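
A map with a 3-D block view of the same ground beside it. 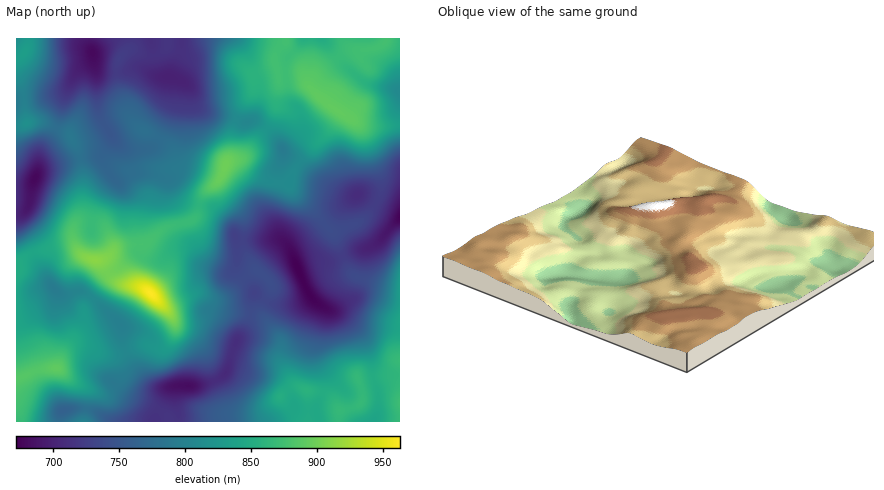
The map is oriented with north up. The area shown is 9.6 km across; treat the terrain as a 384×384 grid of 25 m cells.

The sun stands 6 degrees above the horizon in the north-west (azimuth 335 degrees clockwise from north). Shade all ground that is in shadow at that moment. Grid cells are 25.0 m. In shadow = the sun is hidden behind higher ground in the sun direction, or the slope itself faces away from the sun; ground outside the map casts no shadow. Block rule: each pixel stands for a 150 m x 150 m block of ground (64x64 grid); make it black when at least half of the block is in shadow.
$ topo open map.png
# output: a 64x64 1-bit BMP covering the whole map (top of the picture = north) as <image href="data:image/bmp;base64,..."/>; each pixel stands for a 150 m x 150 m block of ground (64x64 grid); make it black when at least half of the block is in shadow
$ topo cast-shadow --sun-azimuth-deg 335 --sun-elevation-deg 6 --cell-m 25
<image width="64" height="64" href="data:image/bmp;base64,Qk0+AgAAAAAAAD4AAAAoAAAAQAAAAEAAAAABAAEAAAAAAAACAAATCwAAEwsAAAIAAAAAAAAA////AAAAAAAAAAAAAAAAAB/BwAAAAAAAH/2AAAAAAAAP/AAAAAAAAA/4APgAAAAAD8AH/wAAAAAHgA//AAAAAAAAB/8AAAAAAAAD/wAAAAAAAAH+AAAAAAAAAH4AAAAAAAAAPgAAAAAAAAA+AAAAAAAAADwAAAAAAAAAPDgAAAAAAAGYOAAAAAAAH4AYAAAAAAA/gAAAAAAAAP+AAAAAAAAB/wAAAAAAAAP8AAAAAAAAA/AAAAAAAAByAAAAAAAAAHAAAAAAAAAAcAAAAAAAAAAgAABAAAAAAAAAAEAAAAAAAAAAwAAAAAAAAADwAAAAAAAAAPgAAAAAAAAAfwAAAAAAAAB/4AAAAAAAAH/wAAAAAAAAf/4AAAAAAAB//wAAAAAAAD//AAAAAAAAf/8AAAAAAAD/8AAAAAAAAH/AAAEAAAAAH4AADwAAAAAPgBg/cAAAAAfAfH94AAAAA8B//3gAAAABwH//eAAAAAAAP/94AAAAAAAf//gAAAAAAA//+AAAAAAAAB94AAAAAAAAAwAAAAAAAAAAAAAAAAAAAAAAAAAAAAAAAAAAAAAAAAAAAAAAAAAAAAAAAAAAAAAAAAAAAAAAAAAAAAAAAAAAAAAAAAAAAAAAAAAAAAAAAAAAAAAAAAAAAAAAAAAAAAAAAAAAAAAAAAAAAAAAAAAAAAAAAAAAAAAAAA=="/>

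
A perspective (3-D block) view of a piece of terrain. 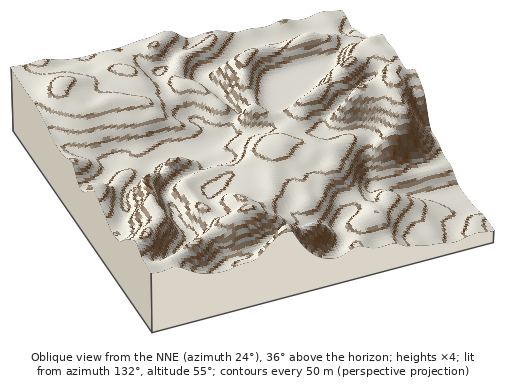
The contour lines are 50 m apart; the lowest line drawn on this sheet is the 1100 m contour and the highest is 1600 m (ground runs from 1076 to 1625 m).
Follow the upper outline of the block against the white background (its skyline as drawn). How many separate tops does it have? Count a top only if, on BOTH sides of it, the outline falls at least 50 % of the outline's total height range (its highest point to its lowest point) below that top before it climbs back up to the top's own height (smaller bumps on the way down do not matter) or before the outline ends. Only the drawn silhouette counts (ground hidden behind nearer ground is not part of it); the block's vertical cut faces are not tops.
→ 0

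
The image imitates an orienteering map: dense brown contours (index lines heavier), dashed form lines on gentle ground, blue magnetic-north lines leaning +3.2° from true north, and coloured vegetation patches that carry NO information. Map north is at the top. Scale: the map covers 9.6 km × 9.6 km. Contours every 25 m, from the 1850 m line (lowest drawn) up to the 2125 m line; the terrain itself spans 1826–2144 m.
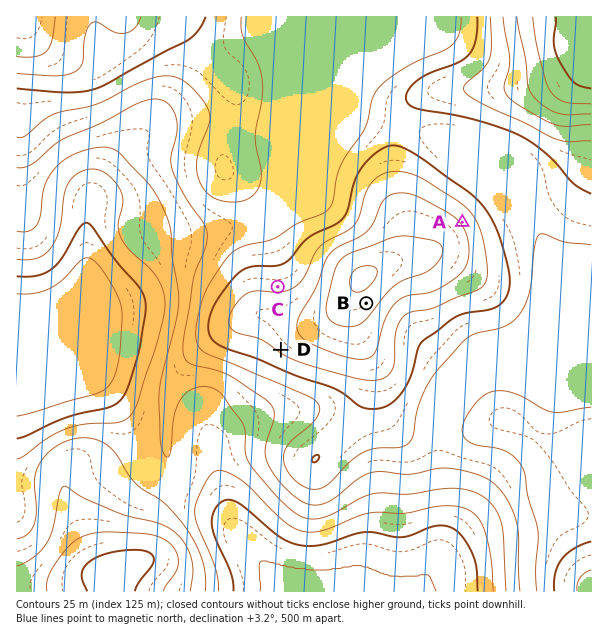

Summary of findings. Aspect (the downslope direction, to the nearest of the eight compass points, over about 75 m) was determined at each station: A NE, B SE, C N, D SW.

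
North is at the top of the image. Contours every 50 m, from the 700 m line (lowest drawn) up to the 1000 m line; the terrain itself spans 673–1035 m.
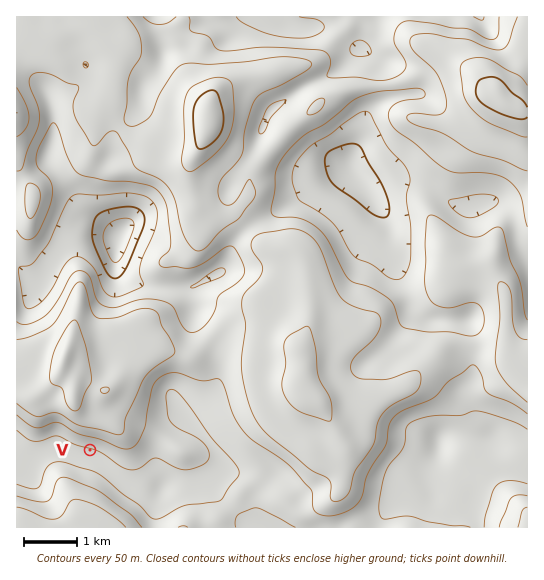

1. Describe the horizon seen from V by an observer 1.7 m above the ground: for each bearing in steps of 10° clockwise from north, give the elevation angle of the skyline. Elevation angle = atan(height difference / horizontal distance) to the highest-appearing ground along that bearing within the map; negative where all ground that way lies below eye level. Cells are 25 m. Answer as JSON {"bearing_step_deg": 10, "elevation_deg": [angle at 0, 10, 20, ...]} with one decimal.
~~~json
{"bearing_step_deg": 10, "elevation_deg": [13.7, 13.9, 13.7, 13.3, 12.5, 11.6, 10.3, 8.7, 6.6, 4.2, 2.2, 0.8, 0.5, 1.4, 0.6, 2.7, 4.3, 5.3, 5.8, 6.1, 6.0, 5.6, 4.8, 3.5, 1.5, 0.2, -0.3, -0.3, 0.2, 2.0, 4.6, 5.6, 6.9, 10.0, 11.9, 13.1]}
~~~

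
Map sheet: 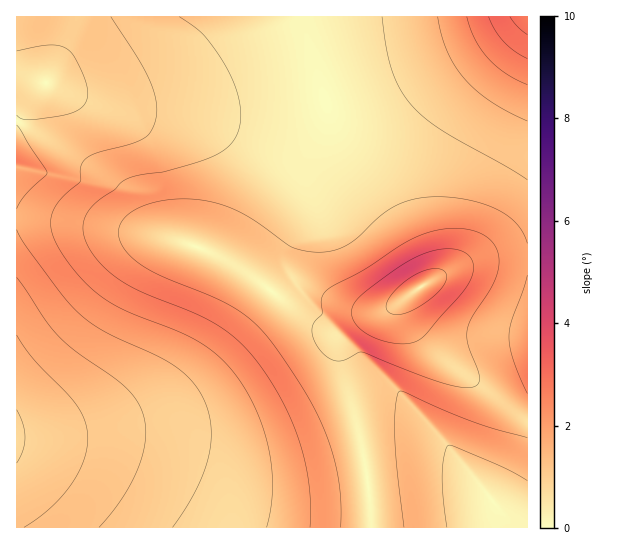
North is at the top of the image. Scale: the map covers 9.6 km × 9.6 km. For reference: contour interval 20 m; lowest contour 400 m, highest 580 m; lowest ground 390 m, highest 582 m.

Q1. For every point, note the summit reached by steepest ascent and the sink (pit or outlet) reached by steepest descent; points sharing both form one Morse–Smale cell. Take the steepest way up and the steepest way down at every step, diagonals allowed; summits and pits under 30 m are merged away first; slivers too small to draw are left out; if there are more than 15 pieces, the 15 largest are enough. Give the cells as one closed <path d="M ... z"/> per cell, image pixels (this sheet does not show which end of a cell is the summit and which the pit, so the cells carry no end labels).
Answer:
<path d="M297 16l-281 1 1 511 353 0 1-23-4-34-7-36-17-62-3-30 3-6 16-16 32-13 16-12-2 11 8 19 24 27 70 54 14 8 7 0 0-156-30 0-20 2-31 11-23 13-3-12-18-36-50-71-17-33-33-107z"/><path d="M527 16l-230 1 6 9 33 107 17 33 50 71 18 36 4 12 20-12 22-9 31-5 30-1z"/><path d="M406 297l-15 11-32 13-16 16-3 6 3 30 17 62 7 36 4 34 0 22 156 1 1-111-21-10-70-54-24-27-6-13z"/>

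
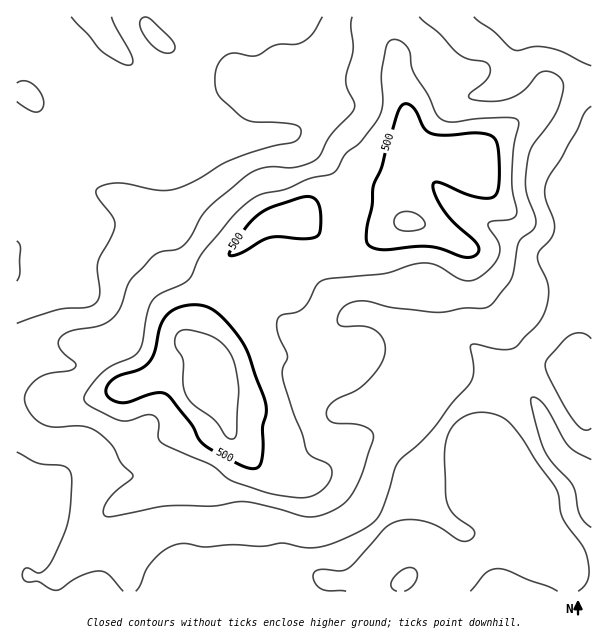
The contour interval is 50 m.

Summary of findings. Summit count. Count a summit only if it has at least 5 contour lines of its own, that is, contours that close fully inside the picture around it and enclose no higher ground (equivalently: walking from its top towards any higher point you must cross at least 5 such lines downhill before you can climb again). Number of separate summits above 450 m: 0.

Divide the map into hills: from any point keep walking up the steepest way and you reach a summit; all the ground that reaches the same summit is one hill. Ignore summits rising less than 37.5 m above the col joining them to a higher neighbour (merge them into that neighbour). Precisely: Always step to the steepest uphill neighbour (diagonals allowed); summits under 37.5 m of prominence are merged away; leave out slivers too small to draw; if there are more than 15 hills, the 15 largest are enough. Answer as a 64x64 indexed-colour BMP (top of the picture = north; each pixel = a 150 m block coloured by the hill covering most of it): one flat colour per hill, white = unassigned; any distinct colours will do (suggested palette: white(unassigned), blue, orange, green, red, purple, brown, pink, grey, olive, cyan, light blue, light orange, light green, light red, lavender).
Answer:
<image width="64" height="64" href="data:image/bmp;base64,Qk12CAAAAAAAAHYAAAAoAAAAQAAAAEAAAAABAAQAAAAAAAAIAAATCwAAEwsAABAAAAAAAAAA////ALR3HwAOf/8ALKAsACgn1gC9Z5QAS1aMAMJ34wB/f38AIr28AM++FwDox64AeLv/AIrfmACWmP8A1bDFABEREREREREREREREREREVVVVVVVVVVVVVVVVUREREREERERERERERERERERERERVVVVVVVVVVVVVVVUREREREQRERERERERERERERERERFVVVVVVVVVVVVVVURERERERBERERERERERERERERERERVVVVVVVVVVVVVUREREREREERERERERERERERERERERERERVVVVVVVVVVREREREREQRERERERERERERERERERERERERVVVVVVVVRERERERERBEREREREREREREREREREREREREVVVVVVVVEREREREREERERERERERERERERERERERERERFVVVVVREREREREREQRERERERERERERERERERERERERERVVVVRERERERERERBEREREREREREREREREREREREREREVVVVEREREREREREERERERERERERERERERERERERERERFVVUREREREREREQREREREREREREREREREREREREREREVVURERERERERERBERERERERERERERERERERERERERERVVREREREREREREEREREREREREREREREREREREREREREVVEREREREREREERERERERERERERERERERERERERERERVURERERERERBEREREREREREREREREREREREREREREREVRERERERERBERERERERERERERERERERERERERERERERFEREREREREERERERERERERERERERERERERERERERERERREREREREEREREREREREREREREREREREREREREREREREUREREREQRERERERERERERERERERERERERERERERERERREREREQREREREREREREREREREREREREREREREREREREURERERBEREREREREREREREREREREREREREREREREREREURERBERERERERERERERERERERERERERERERERERERERERRBERERERERERERERERERERERERERERERERERERERERESEREREREREREREREREREREREREREREREREREREREREiIREREREREREREREREREREREREREREREREREREREREiIiERERERERERERERERERERERERERERERERERERERESIiIREREREREREREREREREREREREREREREREREREREiIiIiERERERERERERERERERERERERERERERERESIiIiIiIiIhERERERERERERERERERERERETMzERERESIiIiIiIiIiIREREREREREREREREREREREzMzMzERIiIiIiIiIiIiIhEREREREREREREREREREREzMzMzIiIiIiIiIiIiIiIiIREREREREREREREREREREzMzMzIiIiIiIiIiIiIiIiIiEREREREREREREREREREzMzMzMiIiIiIiIiIiIiIiIiIiERERERERERERETMzMzMzMzMiIiIiIiIiIiIiIiIiIiIRERERERERERETMzMzMzMzMiIiIiIiIiIiIiIiIiIiIhERERERERERETMzMzMzMzMzIiIiIiIiIiIiIiIiIiIiERERERERERERMzMzMzMzMzMiIiIiIiIiIiIiIiIiIiIRERERERERERMzMzMzMzMzMzIiIiIiIiIiIiIiIiIiIhEREREREREREzMzMzMzMzMzMiIiIiIiIiIiIiIiIiIiERERERERERETMzMzMzMzMzMzIiIiIiIiIiIiIiIiIiIRERERERERETMzMzMzMzMzMzMiIiIiIiIiIiIiIiIiIhERERERERERMzMzMzMzMzMzMyIiIiIiIiIiIiIiIiIiEREREREREREzMzMzMzMzMzMzIiIiIiIiIiIiIiIiIiIRERERERERETMzMzMzMzMzMzMiIiIiIiIiIiIiIiIiIhERERERERERMzMzMzMzMzMzMyIiIiIiIiIiIiIiIiIiEREREREREREzMzMzMzMzMzMyIiIiIiIiIiIiIiIiIiIRERERERERETMzMzMzMzMzMzIiIiIiIiIiIiIiIiIiIhERERERERERMzMzMzMzMzMyIiIiIiIiIiIiIiIiIiIiEREREREREREzMzMzMzMzMyIiIiIiIiIiIiIiIiIiIiIRERERERERERMzMzMxEzMyIiIiIiIiIiIiIiIiIiIiIhEREREREREREzMzMREREiIiIiIiIiIiIiIiIiIiIiIiERERERERERETERERERESIiIiIiIiIiIiIiIiIiIiIiIRERERERERERERERERERIiIiIiIiIiIiIiIiIiIiIiIhEREREREREREREREREREiIiIiIiIiIiIiIiIiIiIiIiERERERERERERERERERESIiIiIiIiIiIiIiIiIiIiIiIRERERERERERERERERERIiIiIiIiIiIiIiIiIiIiIiIhERERERERERERERERERIiIiIiIiIiIiIiIiIiIiIiIiEREREREREREREREREREiIiIiIiIiIiIiIiIiIiIiIiIRERERERERERERERERESIiIiIiIiIiIiIiIiIiIiIiIhERERERERERERERERESIiIiIiIiIiIiIiIiIiIiIiIiERERERERERERERERERIiIiIiIiIiIiIiIiIiIiIiIiIRERERERERERERERERIiIiIiIiIiIiIiIiIiIiIiIiIhEREREREREREREREREiIiIiIiIiIiIiIiIiIiIiIiIi"/>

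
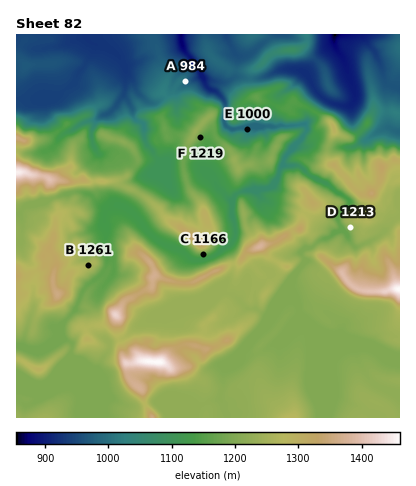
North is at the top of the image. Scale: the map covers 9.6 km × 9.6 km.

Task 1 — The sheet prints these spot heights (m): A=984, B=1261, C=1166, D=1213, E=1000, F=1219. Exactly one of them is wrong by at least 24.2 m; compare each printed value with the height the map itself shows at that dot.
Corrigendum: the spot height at F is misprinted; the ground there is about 1170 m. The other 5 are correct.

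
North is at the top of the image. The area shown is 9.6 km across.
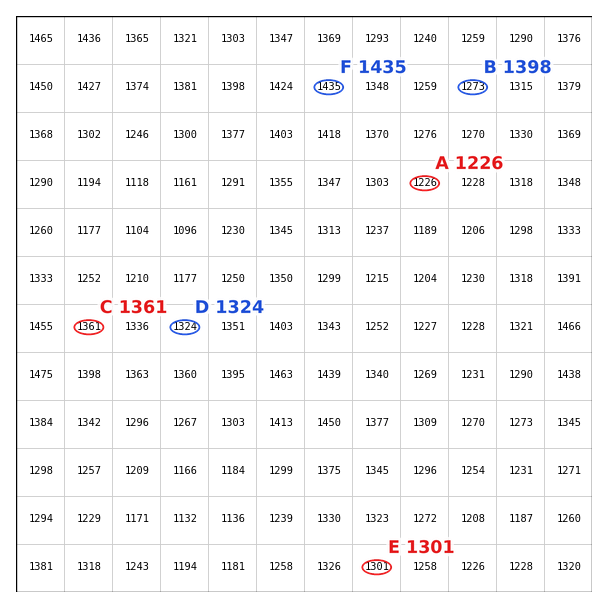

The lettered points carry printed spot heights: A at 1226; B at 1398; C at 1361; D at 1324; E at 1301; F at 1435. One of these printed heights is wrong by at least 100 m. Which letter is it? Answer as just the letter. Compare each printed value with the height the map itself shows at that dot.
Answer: B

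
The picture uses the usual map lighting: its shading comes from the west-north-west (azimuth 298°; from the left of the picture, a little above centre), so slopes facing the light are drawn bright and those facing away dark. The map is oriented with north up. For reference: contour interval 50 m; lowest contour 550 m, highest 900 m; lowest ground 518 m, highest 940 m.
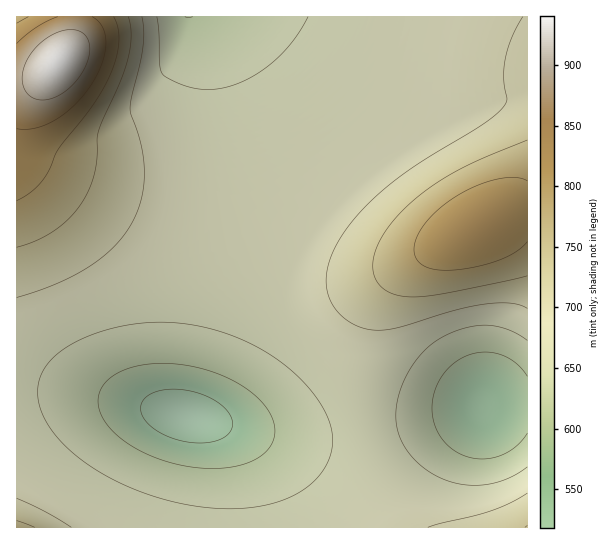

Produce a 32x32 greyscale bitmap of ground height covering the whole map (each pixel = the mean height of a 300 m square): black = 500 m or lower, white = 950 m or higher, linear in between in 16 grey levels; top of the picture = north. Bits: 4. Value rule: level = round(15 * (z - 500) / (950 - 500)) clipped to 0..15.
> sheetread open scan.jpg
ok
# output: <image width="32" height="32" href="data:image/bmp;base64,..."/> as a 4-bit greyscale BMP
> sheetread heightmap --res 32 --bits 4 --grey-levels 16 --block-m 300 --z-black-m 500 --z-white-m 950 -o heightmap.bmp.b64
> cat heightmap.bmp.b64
<image width="32" height="32" href="data:image/bmp;base64,Qk12AgAAAAAAAHYAAAAoAAAAIAAAACAAAAABAAQAAAAAAAACAAATCwAAEwsAABAAAAAAAAAAAAAAABEREQAiIiIAMzMzAERERABVVVUAZmZmAHd3dwCIiIgAmZmZAKqqqgC7u7sAzMzMAN3d3QDu7u4A////AId2ZmZlVVVVVWZmZmZ3d3h2ZmZVVVVVVVVWZmZmZmZ3ZmZVVVVEREVVVWZmZlVVZmZlVVRERERERVVWZlVUREVmVVREMzMzM0RVVWVVRDM0ZVVEMyIhIiNEVVVVVDMyM1VUQzIhERIjRFVVVVQyIiNVVEMyERESM0RVVlVUMiIjVVRDMiIiIzRFVWZlVDIiI1VURDMzMzREVVZmZVQzIjNVVUREREREVVVmZmZVQzM0ZVVVREREVVVWZmZmZVRERWZlVVVVVVVVZmZnd2ZlVVVmZmVVVVVVZmZmd3d3dmZmd2ZmZmZmZmZmZ3iIiIiHd3d3ZmZmZmZmZmd4iZmZmYiHd3dmZmZmZmZneImqqqqpiId3dmZmZmZmZniJqru7upmIh3ZmZmZmZmZ3iZq7u7uZmId3ZmZmZmZmZ3iaq7u7qpmId2ZmZmZmZmZ3iaq7u6qpiHdmZmZmZmZmZ3iZqqq6qZh3ZmZmZmZmZmZ3iJmau6mYd2ZmZmZmZmZmZneIibu6mHdmZmZmZmZmZmZnd4jMy6h3ZmVVVWZmZmZmZmd33dy5dmZVVVVWZmZmZmZnd97tyodlVVVVVVZmZmZmZ3fe/tuXZVVVVVVVZmZmZmd33v7cp2VERVVVVWZmZmZnd83u3KhkRERFVVVWZmZmZne8zcuoZERERFVVVmZmZmZ3"/>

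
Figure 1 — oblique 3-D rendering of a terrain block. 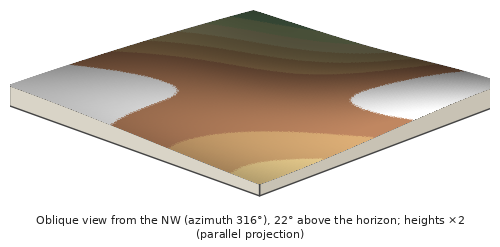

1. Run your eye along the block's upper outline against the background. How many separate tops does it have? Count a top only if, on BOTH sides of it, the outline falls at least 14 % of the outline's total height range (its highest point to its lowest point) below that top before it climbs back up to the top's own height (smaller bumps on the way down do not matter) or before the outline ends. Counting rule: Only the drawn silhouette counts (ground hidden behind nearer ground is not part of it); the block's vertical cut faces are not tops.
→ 1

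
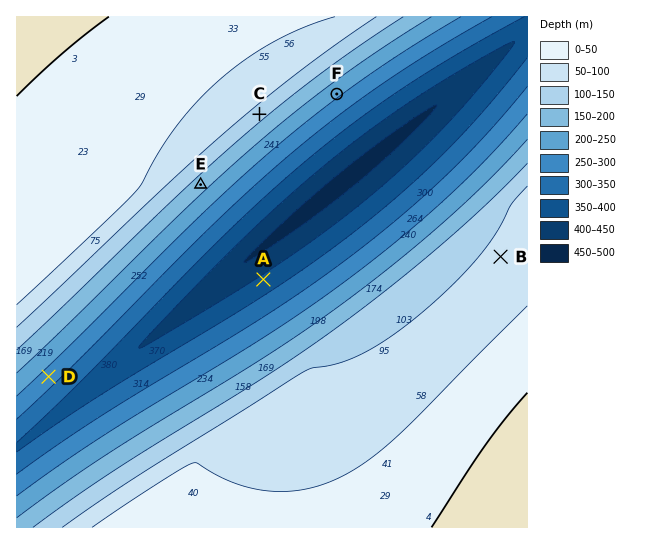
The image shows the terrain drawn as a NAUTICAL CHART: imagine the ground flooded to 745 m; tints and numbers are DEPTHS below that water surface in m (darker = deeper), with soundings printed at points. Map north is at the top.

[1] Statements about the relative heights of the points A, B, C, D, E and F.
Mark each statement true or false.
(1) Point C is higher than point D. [true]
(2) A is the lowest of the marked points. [true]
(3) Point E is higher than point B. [false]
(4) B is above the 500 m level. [true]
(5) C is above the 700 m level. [false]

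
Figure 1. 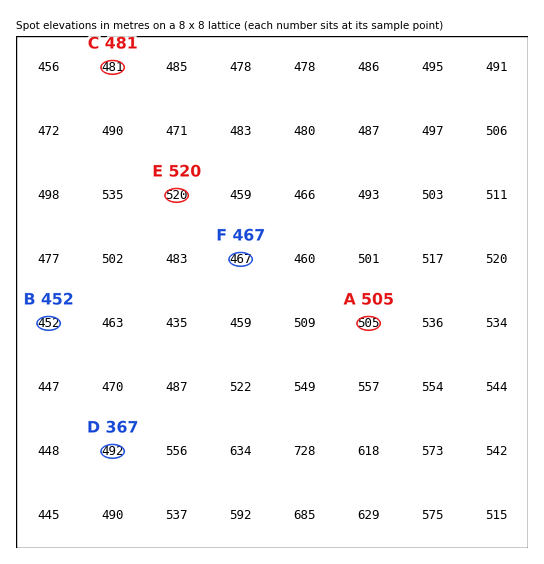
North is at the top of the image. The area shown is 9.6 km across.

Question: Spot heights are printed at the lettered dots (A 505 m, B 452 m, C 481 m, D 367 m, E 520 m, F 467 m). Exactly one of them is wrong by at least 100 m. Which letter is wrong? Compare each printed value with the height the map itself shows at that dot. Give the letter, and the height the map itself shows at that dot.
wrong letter D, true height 492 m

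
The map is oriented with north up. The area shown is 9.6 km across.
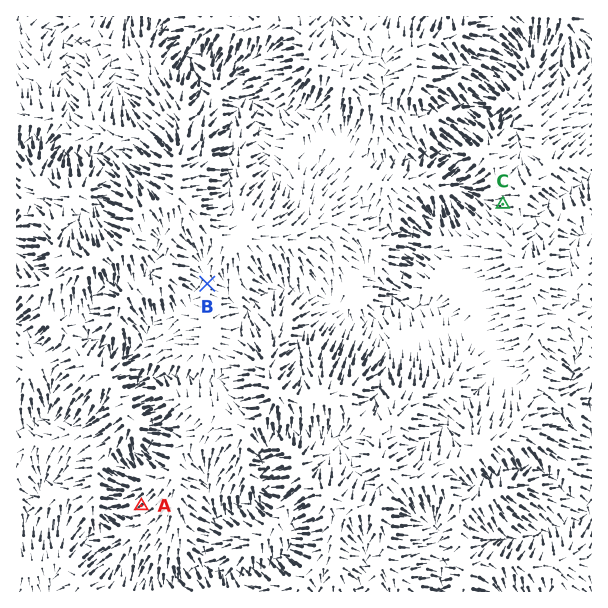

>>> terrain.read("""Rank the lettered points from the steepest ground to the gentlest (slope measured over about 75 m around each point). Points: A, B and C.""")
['A', 'C', 'B']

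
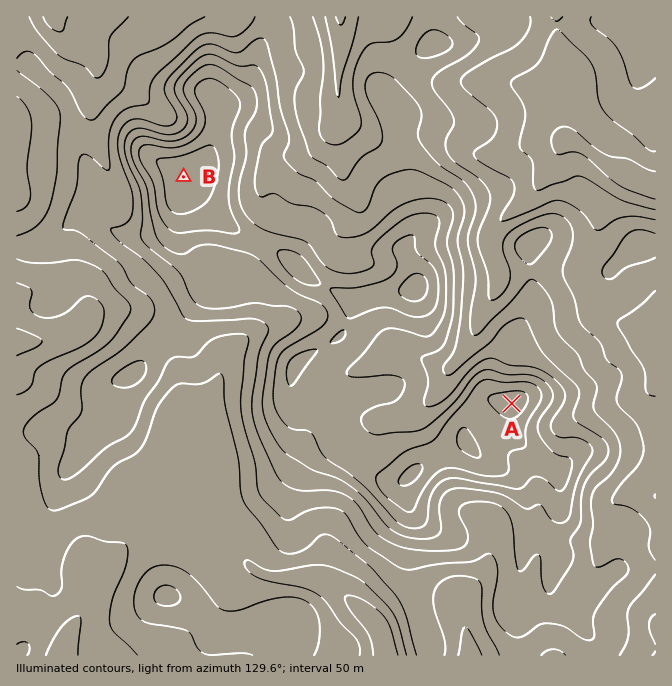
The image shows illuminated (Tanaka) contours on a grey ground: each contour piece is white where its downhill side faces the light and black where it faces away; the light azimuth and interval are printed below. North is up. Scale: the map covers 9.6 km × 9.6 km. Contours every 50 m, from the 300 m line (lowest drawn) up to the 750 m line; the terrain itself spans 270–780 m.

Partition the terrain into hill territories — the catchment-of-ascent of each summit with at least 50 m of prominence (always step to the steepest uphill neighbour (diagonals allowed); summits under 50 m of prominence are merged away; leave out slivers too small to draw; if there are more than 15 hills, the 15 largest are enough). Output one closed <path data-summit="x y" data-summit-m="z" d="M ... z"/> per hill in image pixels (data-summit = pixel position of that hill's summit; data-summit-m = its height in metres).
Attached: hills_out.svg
<path data-summit="184 177" data-summit-m="780" d="M555 16l-539 1 1 639 43 0 3-2 5-19 20-30 6-18 15-19 12-20 23-22 16 0 35 12 30 1 6 3-17-34 0-60-3-13-12-23 20-34 5-20 27-26 5-12 2-28-4-9-8-10 0-6 23-49 0-8-6-15 3-18 14-18 25-5 10-5 23-24 4-11 8 10 27 14 11 1 30-5 20 0 40 20 29 0 30-13 27 0-11 24-20 30-28 21-11 12-3 7 0 15 7 20 4 4 10 0 20-3 42 0 6-5 4 19 15 23 8 8 12 7 37 10 0-146-41-16-28-22-23-12-6-20 0-17 8-18 0-15-8-24 0-16z"/><path data-summit="512 403" data-summit-m="777" d="M580 266l-6 5-42 0-20 3-12-1-2 14-14 21-15 35-20 25-8 20-13 15-20 13-18 2-6-11-5-40 4-9 7-7-10 3-18 14-24 11-15 21-29 60-16 18-16 6-32 2-10 2-6 4 2 23 15 27 13 18 10 9 13 7 53 3 22 14 22 18 13 15 15-12 23-10 19-3 24 3 6 6 0 17 6 29 80 0-4-16-17-36 0-16 9-33 7-9 7-3 50-2 6-7 1-24 6-9 12-7 8-1 15 3 6-1 0-160-12-6-25-6-12-7-8-8-15-23z"/><path data-summit="415 287" data-summit-m="770" d="M342 114l-4 11-23 24-10 5-25 5-14 18-3 18 6 15 0 8-23 49 0 6 8 10 4 9-2 28-5 12-27 26-5 20-20 34 12 23 3 13 1 43 5-3 10-2 32-2 16-6 16-18 29-60 10-15 11-9 18-8 18-14 12-5 13 0 39 19 9-3 16-22 15-35 14-21 1-14-8-23 0-15 3-7 11-12 28-21 20-30 11-23-27-1-30 13-29 0-40-20-20 0-30 5-11-1-27-14z"/><path data-summit="167 595" data-summit-m="511" d="M160 526l-16 0-23 22-12 20-15 19-6 18-17 23-8 20-1 8 324-1-3-17-7-14-42-38-20-8-37 0-15-4-8-5-16-19-13-11-30-1z"/><path data-summit="634 22" data-summit-m="439" d="M655 16l-99 1 2 26 8 24 0 15-8 18 0 17 6 20 23 12 28 22 39 15 2-1z"/>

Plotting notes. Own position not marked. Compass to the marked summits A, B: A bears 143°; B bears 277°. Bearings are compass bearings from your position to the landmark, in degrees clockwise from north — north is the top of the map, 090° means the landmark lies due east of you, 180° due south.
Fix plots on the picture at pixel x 357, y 198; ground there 530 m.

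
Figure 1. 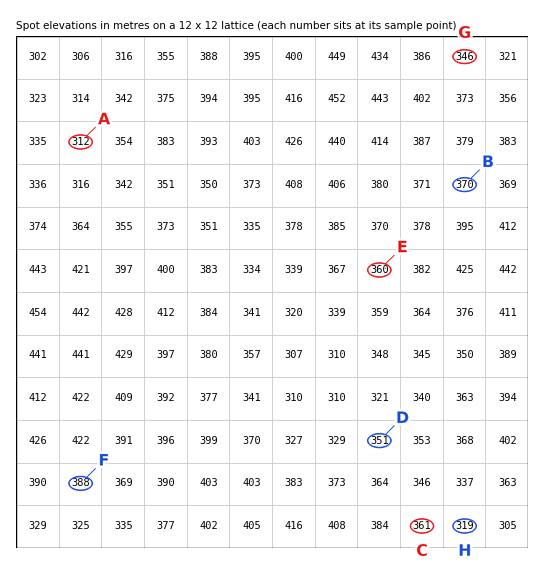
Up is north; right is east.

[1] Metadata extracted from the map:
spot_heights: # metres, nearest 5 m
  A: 310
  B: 370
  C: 360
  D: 350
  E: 360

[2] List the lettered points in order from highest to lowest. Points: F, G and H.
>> F G H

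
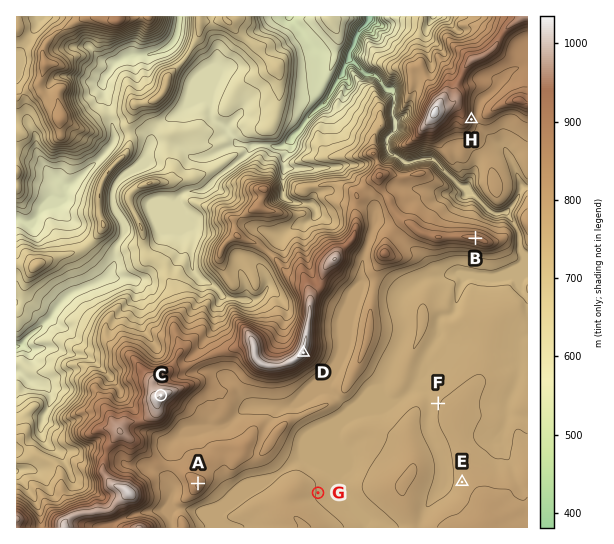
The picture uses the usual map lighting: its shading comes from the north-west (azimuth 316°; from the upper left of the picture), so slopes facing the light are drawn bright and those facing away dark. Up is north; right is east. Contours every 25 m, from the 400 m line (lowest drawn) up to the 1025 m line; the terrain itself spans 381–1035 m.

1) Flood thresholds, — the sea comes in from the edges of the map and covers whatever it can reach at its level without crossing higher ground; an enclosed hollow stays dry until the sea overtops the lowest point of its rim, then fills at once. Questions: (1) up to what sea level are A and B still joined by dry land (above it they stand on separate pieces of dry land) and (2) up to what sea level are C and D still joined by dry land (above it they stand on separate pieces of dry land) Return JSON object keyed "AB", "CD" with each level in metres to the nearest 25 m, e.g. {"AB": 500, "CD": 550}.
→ {"AB": 825, "CD": 875}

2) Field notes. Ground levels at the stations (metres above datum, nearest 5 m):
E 785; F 775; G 775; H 865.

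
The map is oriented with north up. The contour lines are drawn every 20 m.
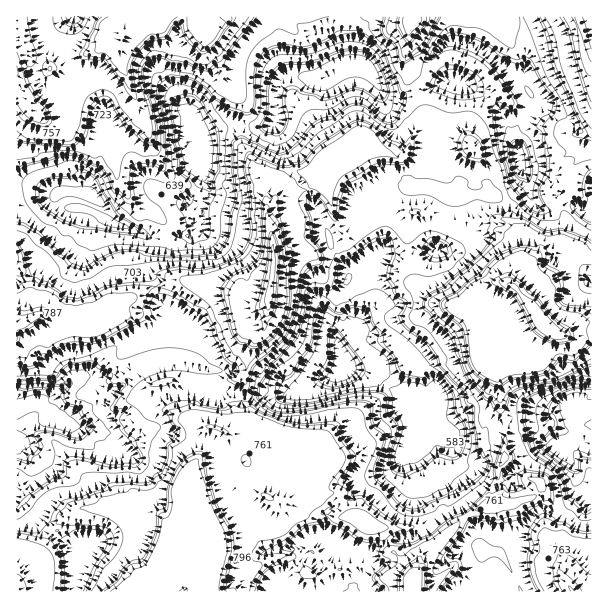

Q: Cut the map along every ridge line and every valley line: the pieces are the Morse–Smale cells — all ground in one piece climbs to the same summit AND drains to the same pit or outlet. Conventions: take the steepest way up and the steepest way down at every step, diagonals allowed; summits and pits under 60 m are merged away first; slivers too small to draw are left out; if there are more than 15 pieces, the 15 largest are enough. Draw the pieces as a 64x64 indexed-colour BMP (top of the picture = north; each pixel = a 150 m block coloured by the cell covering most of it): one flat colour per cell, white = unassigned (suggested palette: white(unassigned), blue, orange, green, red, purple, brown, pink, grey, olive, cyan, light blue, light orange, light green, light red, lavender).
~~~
<image width="64" height="64" href="data:image/bmp;base64,Qk12CAAAAAAAAHYAAAAoAAAAQAAAAEAAAAABAAQAAAAAAAAIAAATCwAAEwsAABAAAAAAAAAA////ALR3HwAOf/8ALKAsACgn1gC9Z5QAS1aMAMJ34wB/f38AIr28AM++FwDox64AeLv/AIrfmACWmP8A1bDFAAAAAAERERERERERERERERERERFmZmZmZmZmZmYAAAAAAAAAAREREREREREREREREREREWZmZmZmZmZmYAAAAAAAAAABERERERERERERERERERERFmZmZmZmZmZgAAAAAAAAAAEREREREREREREREREREREWZmZmZmZmZgAAAAAAAAAAARERERERERERERERERERERZmZmZmZmZmAAAAAAAAAAERERERERERERERERERERERERZmZmZmZmZgAAAAAAAEEREREREREREREREREREREREREREWZmZmZmYAAAAAAERBERERERERERERERERERERERERERFmZmZmZmAAAAAEREQREREREUQREREREREREREREREREWZmZmZmYAAAAEREREREQUREREEREREREREREREREREWZmZmZmZmYAAAREREREREREREQRERERERERERERERERZmZmZmZmZgAABERERERERERERBERERERERERERERERFmZmZmZmZgAAD0REREREREREREEREREREREREREREREWZmZmAAZgAAD/RERERERERERERBERERERERERERERERZmJmAABgAAAP9EREREREREREREERERERERERERERERZmYgAAAAAAAA/0RERERERERERERBERERERERERERERFmZiAAAAAAAA//REREREREREREREQREREREREREREREWZmAAAAAAAAD/9ERERERERERERERBERERERERERERERZmYiIgAAAAAA/0RERKpERERERERERBEREREREREREREiIiIiIgAAAAD/RESqqqpEREREREREERERERERERERESIiIiIi//8AAP+0SqqqqqqqRERERERBERERERERERERIiIiIiL///8P/7u6qqqqqqqqREREREERERERERERERIiIiIiIv//////u7u6qqoKqqqqqqqqpVVVVRERERERIiIiIiIi//////+7u7uqAAAKqqqqqqqlVVVVVRERERIiIiIiIiL//////7u7u7u7uwAKqqqqqqVVVVVVVRESIiIiIiIiIv//////u7u7u7u7uwAAqqqqqlVVVVVVIiIiIiIiIiIiL/L///+7u7u7u7u7u7CqqqqqVVVVVVUiIiIiIiIiIiIiIv///7u7u7u7u7u7u6qqqqpVVVVVVSIiIiIiIiIiIiIiL///u7u7u7u7u7u7qqqqqqVVVVVVIiIiIiIiIiIiIiIv8iK7u7u7u7u7u7uqqqqqqlVVVVIiIiIiIiIiIiIiIiIiIgC77u7ru7u7u6qqqqqqVVVVUiIiIiIiIiIiIiIiIiIiDu7u7u67u7u6qqqqqqpVVVVSIiIiIiIiIiIiIiIiIiIO7u7u7uu7u6qqqqqpmVVVVVIiIiIiIiIiIiIiIiIiIg7u7u7u7u67qqqqqpmZVVVVVSIiIiIiIiIiIiIiIiIiDu7u7u7u7umZqqmZmZlVVVVVUiIiIiIiIiIiIiIiIiIA7u7u7u7umZmZmZmZmVVVVVVSIiIiIiIiIiIiIiIiIgDu7u7u7u6ZmZmZmZmZlVVVVVVSIiIiIiIiIiJyIiIiAA7u7u7u7pmZmZmZmZmVVVVVVVUiIiIiIiIiInciIicADu7u7u7umZmZmZmZmVVVVVVVVSIiIiIiIiIid3d3dwAA7u7u7u4JmZCZmZmZVVVVVVVVIiIiIiIiIiJ3d3d3AAAO7u7uMwAAAAmZmZlVVVVVBVIiIiIiIiIiJ3d3d3cAAA7u7jMzMAAACZmZmVVVVVAAUiIiIiAAAAAHd3d3dwAAAO4zMzMwAAAJmZmZVVVVUAACIiAAAAAAAAd3d3dwAAAAADMzMzAAMAmZmZmFVVVQAAAAAAAAAAAAB3d3cAAAADAzMzMzMzMzCZmZmYVVVVAAAAAAAAAAAAB3d3cAADMzMzMzMzMzMzM5mZmZiFVVAAAAAAAAAAAAAHd3cAAMMzMzMzMzMzMzM5mZmZiIiIAAAAAAAAAAAAAHd3cMzMwzMzMzMzMzMzMzmZmZiIiIiAAAAAAAAAAAAHd3zMzMzDMzMzMzMzMzMzOZmZmIiIiIgAAAAIAAAAAHd3fMzMzMMzMzMzMzMzMzM5mZmIiIiIiIgAiIiAAAAHd3d8zMzMwzMzMzMzMzMzMzOZmYiIiIiIiIiIiIAAd3d3d3zMzMzDMzMzMzMzMzMzMzOZiIiIiIiIiIiIgAB3d3d3fMzMzMMzMzMzMzMzMzMzMzPd3YiIiIiIiIiIAHd3d3d8zMzMwzADMzMzMzMzMzMzM93diIiIiIiIiIgAB3d3d3fMzMzDAAADMzMzMzMzMzMz3d2IiIiIiIiIiAAHd3d3d8zMzMAAAAMzMzMzMzMzMz3d3YiIiIiIiAAAAAd3d3d3zMzMwAAAAzMzMzMzMzMzPd3diIiIiIiAAAAAB3d3d3DMzMzAAAAzMzMzMzMzMzPd3d3d3d2IiIAAAAAHd3d3AMzMzMAAADMzMzMzMzMzM93d3d3d3diIAAAAAHd3d3AAzMzMwAAAADMzMzMzMzM93d3d3d3d3QAAAAAHd3d3AADMzMwAAAAAAAMzMzMzM93d3d3d3d3dAAAAAAB3d3AAAMzMzAAAAAAAAAMzMzMz3d3d3d3d3d0AAAAAAAAAAAAAzMzMAAAAAAAAAzMzMzPd3d3d3d3d3QAAAAAAAAAAAAzMzMAAAAAAAAAAADMzM93d3d3d3d3dAAAAAAAAAAAADMzMwA"/>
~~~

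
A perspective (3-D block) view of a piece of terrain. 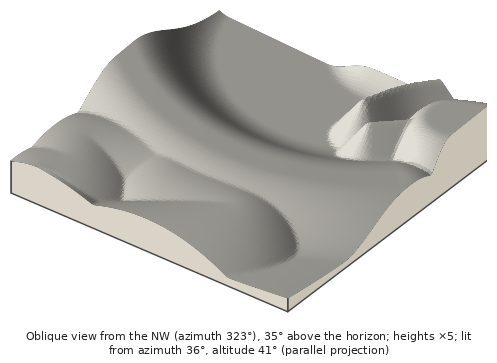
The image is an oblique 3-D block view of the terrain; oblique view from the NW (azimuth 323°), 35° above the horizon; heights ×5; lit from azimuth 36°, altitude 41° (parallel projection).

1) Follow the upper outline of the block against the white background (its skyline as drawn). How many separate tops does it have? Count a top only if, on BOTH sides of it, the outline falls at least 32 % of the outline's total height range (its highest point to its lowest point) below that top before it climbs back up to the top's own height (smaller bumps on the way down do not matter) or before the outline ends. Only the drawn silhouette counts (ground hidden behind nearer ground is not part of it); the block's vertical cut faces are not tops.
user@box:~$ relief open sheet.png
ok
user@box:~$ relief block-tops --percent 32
1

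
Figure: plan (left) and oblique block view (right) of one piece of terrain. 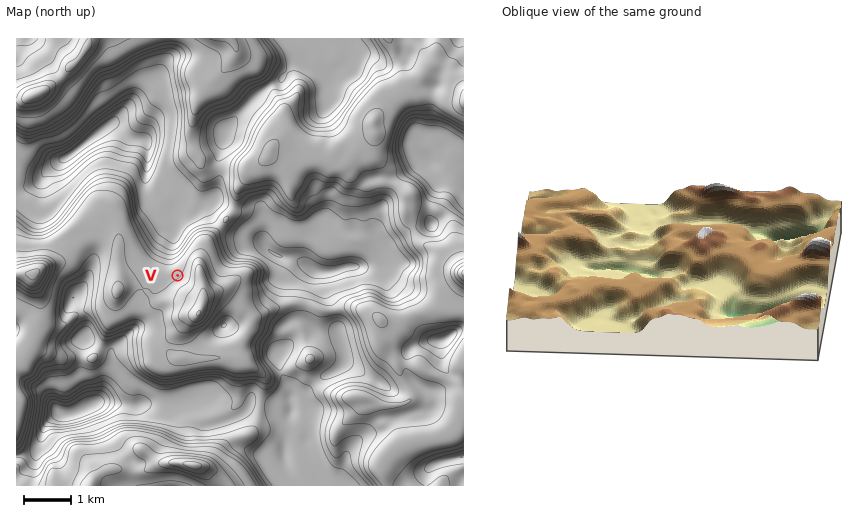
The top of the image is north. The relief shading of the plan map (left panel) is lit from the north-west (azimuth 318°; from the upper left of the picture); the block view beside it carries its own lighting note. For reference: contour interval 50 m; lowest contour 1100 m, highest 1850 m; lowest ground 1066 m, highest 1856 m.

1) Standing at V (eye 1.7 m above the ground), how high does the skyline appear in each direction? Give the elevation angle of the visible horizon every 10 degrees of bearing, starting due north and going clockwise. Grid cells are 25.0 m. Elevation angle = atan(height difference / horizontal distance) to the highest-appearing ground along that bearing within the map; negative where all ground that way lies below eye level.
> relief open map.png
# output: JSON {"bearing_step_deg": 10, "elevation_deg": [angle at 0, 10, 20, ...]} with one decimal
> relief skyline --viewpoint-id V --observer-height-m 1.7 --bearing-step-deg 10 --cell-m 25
{"bearing_step_deg": 10, "elevation_deg": [-0.2, 0.7, -0.0, -0.3, 3.1, 7.4, 11.5, 14.4, 15.9, 16.3, 15.9, 15.3, 14.8, 14.2, 13.4, 13.4, 12.9, 11.4, 9.1, 6.4, 3.9, 2.0, 0.8, 0.3, 0.3, 2.4, 2.8, 4.8, 0.9, 0.5, 0.3, -0.0, 2.2, 1.0, 1.1, 0.0]}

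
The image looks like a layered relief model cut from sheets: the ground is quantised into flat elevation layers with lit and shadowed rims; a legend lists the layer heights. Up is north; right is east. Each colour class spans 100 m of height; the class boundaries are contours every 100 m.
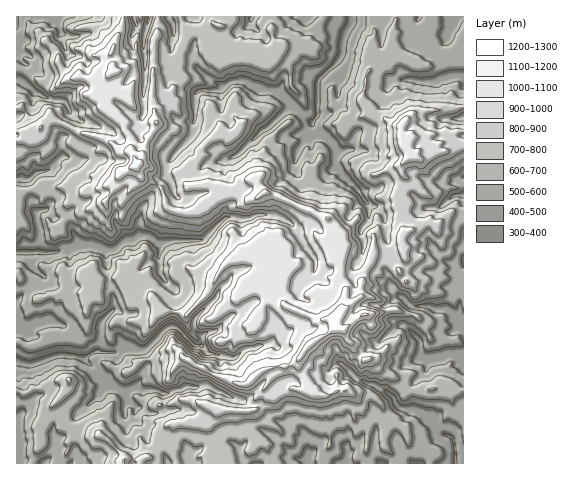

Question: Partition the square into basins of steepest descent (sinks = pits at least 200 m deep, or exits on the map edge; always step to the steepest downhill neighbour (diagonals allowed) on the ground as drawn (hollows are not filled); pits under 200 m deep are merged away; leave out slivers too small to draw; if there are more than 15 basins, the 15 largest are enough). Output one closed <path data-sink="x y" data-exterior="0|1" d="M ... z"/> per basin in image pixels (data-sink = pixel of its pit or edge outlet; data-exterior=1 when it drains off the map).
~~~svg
<path data-sink="17 361" data-exterior="1" d="M52 119l-4 0-6 6-7 11-19 5 0 249 9 4 9-6 7 0 16-8 11-1 2 2-2 5-11 16 5 8 3 14 11 7 23 4 9 5 14 14 2 10 27 0-1-5-3-1 7-3 6-22 11-10 32-1 9-4 4-9 25 3 12-2 13-11 8-1 16-10 12 4 11-2-15-22 0-8 14-17 21-14 1-10 8-8 4-18-4-10 0-18 3-21-3-10-8-10-5-5-18-9-45-18-11 7-6 0-8-6-9 0-15 5-18 13-9 2-17-2-6-4-5-18-8-6-13-7-5-9 0-6-6-10-10 1-8-9-8-5-27-6z"/><path data-sink="351 17" data-exterior="1" d="M463 16l-192 0 1 17 4 19-7 10-6 0-13-6-23 1-3-3 0-9-5-10 0-8 10-3 5-7-21-1-1 5 2 3-6 4-24 3-6 23-7 12 3 38-9 2-10 6 1 14-9 15-5 17-6 9 8 12 10 4 8 6 5 18 9 5 14 1 9-2 14-11 19-7 9 0 8 6 6 0 11-7 63 27 13 15 3 10-3 21 0 18 4 10-4 18 19-16 1-17 12-25 11 1 14 16 7-11-4-14 1-16-2-6 0-31 3-16-3-5 0-6 8-8 5-1 5-6 9-4 36-5z"/><path data-sink="455 463" data-exterior="1" d="M334 328l-7 6-15 9-14 17 0 8 15 22-11 2-12-4-16 10-8 1-13 11-12 2-25-3-3 8-10 5-32 1-11 10-6 22-7 3 3 1 2 5 59 0 7-10 7 0 5 4 1 6 232 0 1-73-13-4-9 0-38 6-6-7-6-11-10-4-8-12-9 1-11-10-10-18z"/><path data-sink="463 357" data-exterior="1" d="M463 212l-14 1-12 13-11-4-20 10-4 4 4 23-7 11-14-16-11-1-12 25-1 17-20 16-7 8-1 8 11 5 10 18 11 10 9-1 8 12 12 6 4 9 6 7 38-6 22 3z"/><path data-sink="17 21" data-exterior="1" d="M123 16l-107 1 1 124 18-5 7-11 6-6 4 0 25 13 27 6 8 5 8 9 10-1-1-15-11-19-10-7-14-14 1-8-3-7 9-11 13 1-4-17 12-28z"/><path data-sink="150 17" data-exterior="1" d="M211 16l-88 1-2 12-11 25 4 17-13-1-9 11 3 7-1 8 14 14 10 7 11 19 1 16 7 12 3-2 7-21 9-15-1-14 10-6 9-2-3-38 7-12 6-23 24-3 6-4z"/><path data-sink="17 460" data-exterior="1" d="M68 379l-7 0-20 9-7 0-9 6-9-3 0 72 107 1-1-10-14-14-9-5-23-4-11-7-3-14-5-8 11-16 2-5z"/><path data-sink="251 17" data-exterior="1" d="M270 16l-35 0-6 8-9 2-1 9 5 10 0 9 3 3 23-1 13 6 6 0 7-10z"/>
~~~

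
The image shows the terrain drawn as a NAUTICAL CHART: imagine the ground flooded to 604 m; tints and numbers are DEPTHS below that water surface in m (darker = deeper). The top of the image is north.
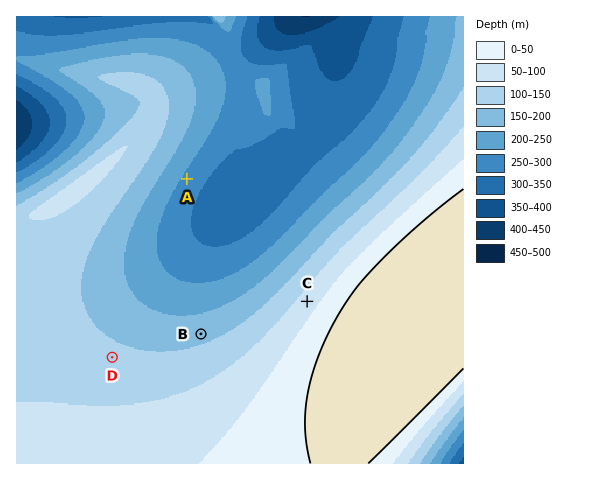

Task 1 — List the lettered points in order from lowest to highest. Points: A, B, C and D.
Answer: A B D C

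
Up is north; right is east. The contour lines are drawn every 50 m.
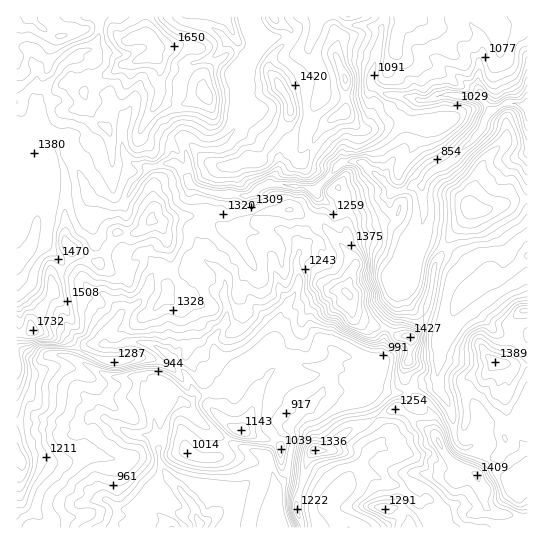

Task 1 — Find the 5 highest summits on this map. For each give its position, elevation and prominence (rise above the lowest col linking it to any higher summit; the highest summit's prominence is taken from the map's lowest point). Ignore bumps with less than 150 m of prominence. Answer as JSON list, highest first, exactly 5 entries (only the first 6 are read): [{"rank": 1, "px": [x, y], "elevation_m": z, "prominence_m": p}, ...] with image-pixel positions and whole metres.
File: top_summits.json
[{"rank": 1, "px": [135, 38], "elevation_m": 1736, "prominence_m": 1102}, {"rank": 2, "px": [33, 331], "elevation_m": 1732, "prominence_m": 352}, {"rank": 3, "px": [281, 87], "elevation_m": 1573, "prominence_m": 266}, {"rank": 4, "px": [346, 293], "elevation_m": 1559, "prominence_m": 227}, {"rank": 5, "px": [477, 475], "elevation_m": 1409, "prominence_m": 277}]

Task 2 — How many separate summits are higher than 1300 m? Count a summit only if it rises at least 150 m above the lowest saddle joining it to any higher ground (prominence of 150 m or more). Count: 7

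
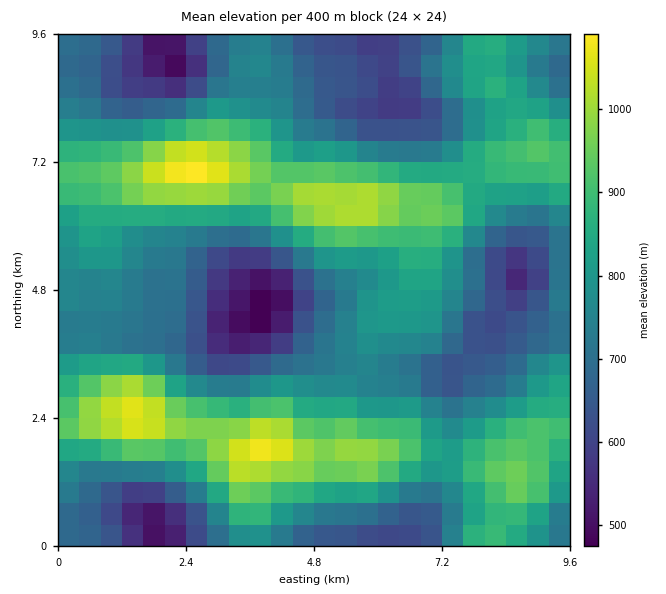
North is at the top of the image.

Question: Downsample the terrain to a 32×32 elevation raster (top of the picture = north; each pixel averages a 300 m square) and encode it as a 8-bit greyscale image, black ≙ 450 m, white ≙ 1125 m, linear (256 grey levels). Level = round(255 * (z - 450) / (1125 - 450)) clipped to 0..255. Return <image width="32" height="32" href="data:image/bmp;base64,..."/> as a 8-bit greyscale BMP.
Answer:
<image width="32" height="32" href="data:image/bmp;base64,Qk02CAAAAAAAADYEAAAoAAAAIAAAACAAAAABAAgAAAAAAAAEAAATCwAAEwsAAAABAAAAAAAAAAAAAAEBAQACAgIAAwMDAAQEBAAFBQUABgYGAAcHBwAICAgACQkJAAoKCgALCwsADAwMAA0NDQAODg4ADw8PABAQEAAREREAEhISABMTEwAUFBQAFRUVABYWFgAXFxcAGBgYABkZGQAaGhoAGxsbABwcHAAdHR0AHh4eAB8fHwAgICAAISEhACIiIgAjIyMAJCQkACUlJQAmJiYAJycnACgoKAApKSkAKioqACsrKwAsLCwALS0tAC4uLgAvLy8AMDAwADExMQAyMjIAMzMzADQ0NAA1NTUANjY2ADc3NwA4ODgAOTk5ADo6OgA7OzsAPDw8AD09PQA+Pj4APz8/AEBAQABBQUEAQkJCAENDQwBEREQARUVFAEZGRgBHR0cASEhIAElJSQBKSkoAS0tLAExMTABNTU0ATk5OAE9PTwBQUFAAUVFRAFJSUgBTU1MAVFRUAFVVVQBWVlYAV1dXAFhYWABZWVkAWlpaAFtbWwBcXFwAXV1dAF5eXgBfX18AYGBgAGFhYQBiYmIAY2NjAGRkZABlZWUAZmZmAGdnZwBoaGgAaWlpAGpqagBra2sAbGxsAG1tbQBubm4Ab29vAHBwcABxcXEAcnJyAHNzcwB0dHQAdXV1AHZ2dgB3d3cAeHh4AHl5eQB6enoAe3t7AHx8fAB9fX0Afn5+AH9/fwCAgIAAgYGBAIKCggCDg4MAhISEAIWFhQCGhoYAh4eHAIiIiACJiYkAioqKAIuLiwCMjIwAjY2NAI6OjgCPj48AkJCQAJGRkQCSkpIAk5OTAJSUlACVlZUAlpaWAJeXlwCYmJgAmZmZAJqamgCbm5sAnJycAJ2dnQCenp4An5+fAKCgoAChoaEAoqKiAKOjowCkpKQApaWlAKampgCnp6cAqKioAKmpqQCqqqoAq6urAKysrACtra0Arq6uAK+vrwCwsLAAsbGxALKysgCzs7MAtLS0ALW1tQC2trYAt7e3ALi4uAC5ubkAurq6ALu7uwC8vLwAvb29AL6+vgC/v78AwMDAAMHBwQDCwsIAw8PDAMTExADFxcUAxsbGAMfHxwDIyMgAycnJAMrKygDLy8sAzMzMAM3NzQDOzs4Az8/PANDQ0ADR0dEA0tLSANPT0wDU1NQA1dXVANbW1gDX19cA2NjYANnZ2QDa2toA29vbANzc3ADd3d0A3t7eAN/f3wDg4OAA4eHhAOLi4gDj4+MA5OTkAOXl5QDm5uYA5+fnAOjo6ADp6ekA6urqAOvr6wDs7OwA7e3tAO7u7gDv7+8A8PDwAPHx8QDy8vIA8/PzAPT09AD19fUA9vb2APf39wD4+PgA+fn5APr6+gD7+/sA/Pz8AP39/QD+/v4A////AFpYUkYxGhMgO1Joe3xvXE1IRkM8Ojs/SWqSqaWZinZkVlNLOycUFCQ8V3uXmYZyY1lWVk5IQUFJZomfpKCUemJgWE07JxwkN0tnk7Gvmo2DeHB0cGRVT1JlgZilraeNcG1gVEY6N0NXbYmuxb2tqqaclZmaindpaHSLobK/vKSEdGdiYmNha3mMqMjZ08fJxbq2vr+wnYmAh5ywusC9qYyEf4SQm5yYmqa71ubq5t3Rx8jQz8W1oI6LnK20t7Wpk6SrtsHNz8S5vMXS3+zs28a/yMrEv7ini4KPoauyta+lt8nU3Ofm2svGxcHG1djHr623s6akqZ2CdX6QnKewrautxdbf6OfTv7Wwp6Owua2Yl5yVh4eQh3FlbnmBjZicnZ6zx9fh276djoZ+fYuXkISAhH5zcXZrV05XYGNvhJCTlqKvvMO4nHlkWVVZZXN0cW1xcXBsZlhHQUpSVWB4i5KFio2NjoZ0X009NTlDUFlgZGtxc21oXVJHSEtOVml6gG1xbmhkYV1WRjEhICUuQ1hja3V8d3Nxa1lJQ0VLV15lZWhoY2BdXFpILRgRDhcwT19qeYSEf4J9ZUo7P0dNVV1wb29uamJhXUotGREHCyNDVmN3h4uIiINuU0M/QUlaaHVvcHBqYGBeTjQiFgsKHj1SX3GDiYuMiHliUT4yOFNtdHByc2thYWFROSgdFBQoRVppcXqDjZOPgGtTOSQnSGl3eX59c2hnZVQ+LiYhK0Jdcn18foaTm5aCaU43JyxJZ32Jjod6bWlmW0xAPUNRZnyPmJaSlZyhnY5xVUA3Ok1of4+Ri393dXNuZ2NhaHqPo7G4uLOvq6uupotqVUxKUWaJlpeVlJSRj5CQjIqOn7PEztLU0se7uL26ooRwZl9hc5uioqizu7u7u723rqy2yNbZ2drd08S+wbqjjoaEf4CMrrCwuMbV29/i4tjKwL/HzczJysrCt7CxqJuVmZqYmqSusbO5xdfo8vTv4dLEta2vs6+qpJ2VkJKUl56nqamrrKOjqKy0xNfl6OLWyrymkYuSkYN4cW5scH2RoqmtsrOrjouPkJKfrrrExb63rZZ9cXFtXFFPUU5SY3ySm6GusaF6dnNranF6hZShoZeRh3JhV01AOTo8O0FSbIKNlqCfjWxoXU1JTlFVaH2CeXVza1lMQj04MTA1RFp0iZOVkYZ3YGBSPjY3MS4/XW5tbG1nWEtHRT80Mj9ZcYaZn5WDb2FZWU07LycZEydKZnJ0cWNUS0pHPzY6TWd8jpiZi3VhVlpaUkI0IQ8QJkdicnVuXUxEQz83NkBRYnWKlZKFc2VbX1xVSTYeERs0T2JucWhVRkFAOzM0PEdVb4ygm42AcWU="/>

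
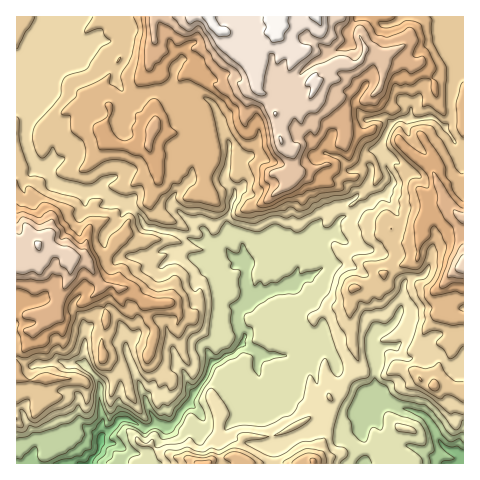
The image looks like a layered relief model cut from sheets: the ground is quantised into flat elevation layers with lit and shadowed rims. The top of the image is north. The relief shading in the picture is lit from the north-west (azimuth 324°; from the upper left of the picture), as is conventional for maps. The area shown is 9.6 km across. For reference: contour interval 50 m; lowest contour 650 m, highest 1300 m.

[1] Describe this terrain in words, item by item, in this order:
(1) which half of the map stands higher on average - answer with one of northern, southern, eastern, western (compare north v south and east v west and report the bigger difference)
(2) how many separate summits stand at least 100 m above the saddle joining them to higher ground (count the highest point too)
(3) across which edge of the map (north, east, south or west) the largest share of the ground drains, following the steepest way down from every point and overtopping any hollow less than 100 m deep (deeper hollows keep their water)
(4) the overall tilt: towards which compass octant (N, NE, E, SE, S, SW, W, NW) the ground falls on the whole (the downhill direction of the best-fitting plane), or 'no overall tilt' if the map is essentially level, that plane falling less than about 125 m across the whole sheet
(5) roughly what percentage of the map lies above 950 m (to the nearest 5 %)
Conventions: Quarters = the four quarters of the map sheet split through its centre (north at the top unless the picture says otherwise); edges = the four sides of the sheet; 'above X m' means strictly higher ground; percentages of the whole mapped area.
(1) The northern half stands higher on average than the southern half.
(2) Counting only tops that stand 100 m proud, the map has 5 summits.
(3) Drainage is mainly to the south: more ground falls towards that edge than towards any other.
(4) The general tilt is down to the south (the land rises towards the north).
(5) Ground above 950 m makes up about 55 % of the sheet.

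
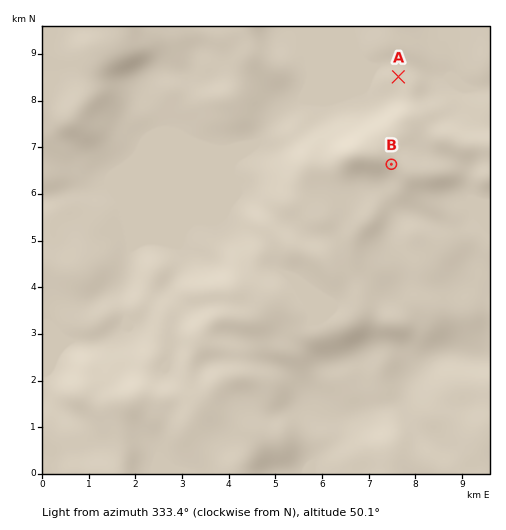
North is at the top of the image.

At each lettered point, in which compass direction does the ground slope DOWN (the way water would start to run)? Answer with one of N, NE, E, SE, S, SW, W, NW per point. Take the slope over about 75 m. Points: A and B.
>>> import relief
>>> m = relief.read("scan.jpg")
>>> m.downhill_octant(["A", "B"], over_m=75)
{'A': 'N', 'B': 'S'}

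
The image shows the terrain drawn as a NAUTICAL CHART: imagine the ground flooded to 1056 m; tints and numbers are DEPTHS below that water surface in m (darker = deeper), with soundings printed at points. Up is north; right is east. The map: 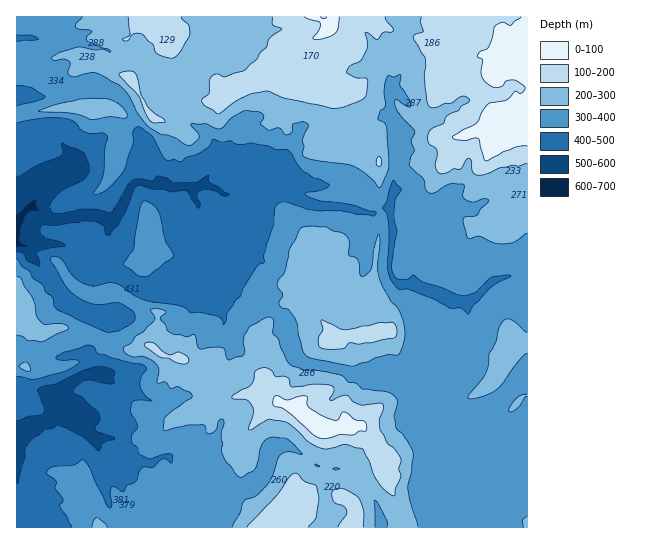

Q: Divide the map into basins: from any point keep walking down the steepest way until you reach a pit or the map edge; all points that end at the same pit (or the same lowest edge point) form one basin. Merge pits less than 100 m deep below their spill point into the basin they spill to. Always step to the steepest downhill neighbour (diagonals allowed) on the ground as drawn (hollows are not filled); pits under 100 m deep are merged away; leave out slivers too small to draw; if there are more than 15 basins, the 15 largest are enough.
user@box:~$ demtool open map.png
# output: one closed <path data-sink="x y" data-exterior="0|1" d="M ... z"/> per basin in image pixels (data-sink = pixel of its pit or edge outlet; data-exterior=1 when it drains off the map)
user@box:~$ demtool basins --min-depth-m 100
<path data-sink="17 222" data-exterior="1" d="M527 16l-360 0 0 5 3 6-3-3-29 1-13 15-14-3-17 2-5 6-2 14-10-4-14 0-9 4-29 0-9-2 0 309 9 0-1-19 9-16 12 2 12-5 10 0 8 4 20 4 15 9 21 6 19-6 15 11 20 4 21 25 13 6 9 7-20 12 5 15 17 7 15 2-7 13-21 10-18 17-2 15-10 18-20-10-3 2-1 11-10 15 1 3 374-1z"/><path data-sink="17 435" data-exterior="1" d="M67 328l-10 0-12 5-12-2-9 16 1 19-9 1 0 160 137 1 10-18 1-11 3-2 20 10 10-18 2-15 18-17 21-10 7-13-15-2-18-7-4-15 20-12-9-7-13-6-21-25-20-4-15-11-5 0-11 6-20-4-19-11-20-4z"/><path data-sink="17 38" data-exterior="1" d="M166 16l-149 0-1 39 9 4 29 0 9-4 14 0 10 4 2-14 5-6 17-2 14 3 13-15 29-1z"/>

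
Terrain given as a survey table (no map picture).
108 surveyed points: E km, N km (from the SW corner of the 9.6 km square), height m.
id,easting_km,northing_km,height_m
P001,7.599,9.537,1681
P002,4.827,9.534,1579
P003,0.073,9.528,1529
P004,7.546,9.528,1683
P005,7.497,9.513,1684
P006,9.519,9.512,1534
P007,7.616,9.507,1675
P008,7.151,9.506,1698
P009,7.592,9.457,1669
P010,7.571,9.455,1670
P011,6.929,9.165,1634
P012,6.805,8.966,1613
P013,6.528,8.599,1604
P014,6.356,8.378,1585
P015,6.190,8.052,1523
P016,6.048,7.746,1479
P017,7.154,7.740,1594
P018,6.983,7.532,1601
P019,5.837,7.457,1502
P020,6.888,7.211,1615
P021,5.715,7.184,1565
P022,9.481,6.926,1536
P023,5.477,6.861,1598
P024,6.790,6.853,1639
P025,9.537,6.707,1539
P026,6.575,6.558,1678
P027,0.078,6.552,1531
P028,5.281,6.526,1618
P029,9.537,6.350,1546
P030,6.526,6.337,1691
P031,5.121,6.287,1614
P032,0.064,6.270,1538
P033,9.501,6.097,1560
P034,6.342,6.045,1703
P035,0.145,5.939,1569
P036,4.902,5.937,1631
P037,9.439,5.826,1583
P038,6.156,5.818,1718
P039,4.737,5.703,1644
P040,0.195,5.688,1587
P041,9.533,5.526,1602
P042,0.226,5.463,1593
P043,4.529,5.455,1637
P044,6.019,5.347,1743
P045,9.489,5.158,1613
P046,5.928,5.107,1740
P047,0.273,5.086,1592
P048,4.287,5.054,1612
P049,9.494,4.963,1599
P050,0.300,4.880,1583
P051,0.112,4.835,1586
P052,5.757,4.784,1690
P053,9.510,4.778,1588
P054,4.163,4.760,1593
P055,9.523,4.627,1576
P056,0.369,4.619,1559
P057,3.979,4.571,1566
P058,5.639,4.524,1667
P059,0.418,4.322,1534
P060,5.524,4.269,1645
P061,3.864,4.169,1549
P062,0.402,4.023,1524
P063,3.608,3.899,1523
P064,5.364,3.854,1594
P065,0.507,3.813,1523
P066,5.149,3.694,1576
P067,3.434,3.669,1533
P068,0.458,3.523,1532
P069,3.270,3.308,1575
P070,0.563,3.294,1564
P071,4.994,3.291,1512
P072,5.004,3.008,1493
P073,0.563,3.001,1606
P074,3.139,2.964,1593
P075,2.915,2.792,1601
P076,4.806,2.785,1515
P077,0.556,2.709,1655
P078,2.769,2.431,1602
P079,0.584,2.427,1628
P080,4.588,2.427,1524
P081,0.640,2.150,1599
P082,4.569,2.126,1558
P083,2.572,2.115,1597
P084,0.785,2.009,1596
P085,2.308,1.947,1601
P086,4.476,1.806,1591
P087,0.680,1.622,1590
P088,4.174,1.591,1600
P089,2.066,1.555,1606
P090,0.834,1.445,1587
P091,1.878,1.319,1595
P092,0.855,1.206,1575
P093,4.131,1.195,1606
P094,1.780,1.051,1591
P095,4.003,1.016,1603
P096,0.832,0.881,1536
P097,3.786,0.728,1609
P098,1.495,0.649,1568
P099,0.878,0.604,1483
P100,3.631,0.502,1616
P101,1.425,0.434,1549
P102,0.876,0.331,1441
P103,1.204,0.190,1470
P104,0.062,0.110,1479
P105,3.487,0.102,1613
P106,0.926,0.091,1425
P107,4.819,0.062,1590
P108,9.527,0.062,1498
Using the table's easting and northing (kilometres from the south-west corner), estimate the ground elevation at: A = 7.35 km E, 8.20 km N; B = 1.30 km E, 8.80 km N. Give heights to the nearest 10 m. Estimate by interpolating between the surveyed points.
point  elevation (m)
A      1590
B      1510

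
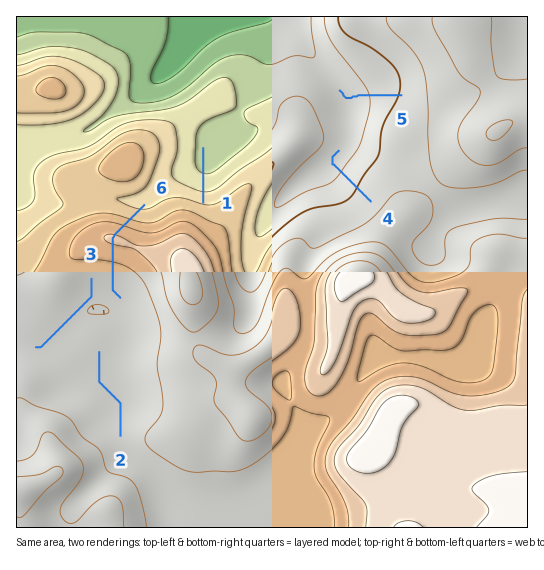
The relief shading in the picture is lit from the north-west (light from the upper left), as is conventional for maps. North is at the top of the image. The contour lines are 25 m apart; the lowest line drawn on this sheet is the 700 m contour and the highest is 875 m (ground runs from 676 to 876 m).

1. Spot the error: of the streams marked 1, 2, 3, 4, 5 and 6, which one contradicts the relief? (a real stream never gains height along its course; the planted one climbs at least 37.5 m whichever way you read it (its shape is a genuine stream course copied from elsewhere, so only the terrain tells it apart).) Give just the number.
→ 6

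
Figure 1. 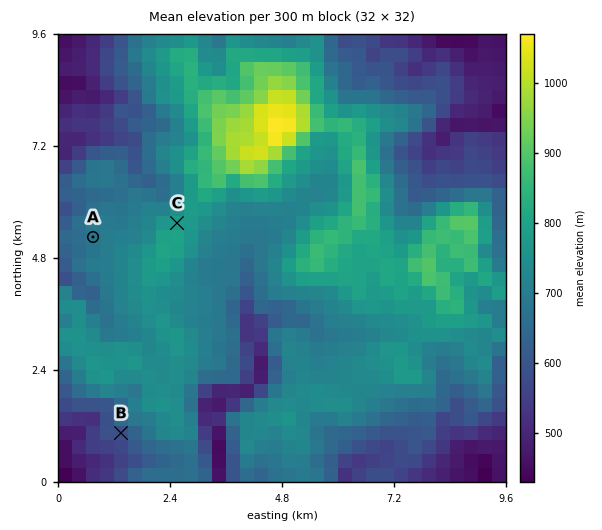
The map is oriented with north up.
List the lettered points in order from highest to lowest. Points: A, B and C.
C A B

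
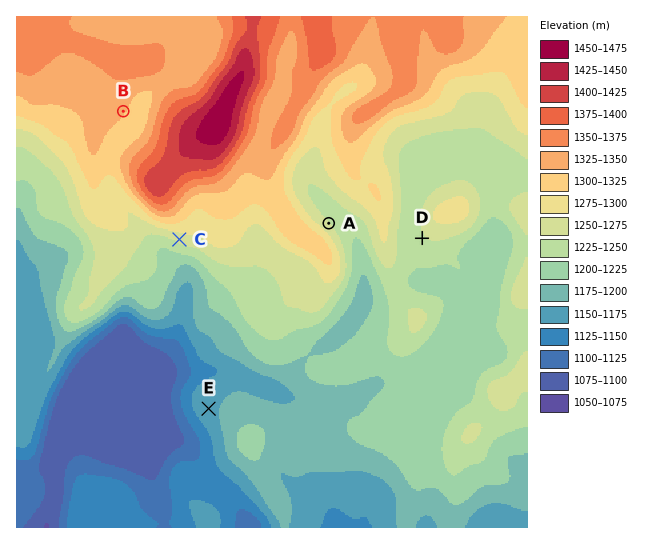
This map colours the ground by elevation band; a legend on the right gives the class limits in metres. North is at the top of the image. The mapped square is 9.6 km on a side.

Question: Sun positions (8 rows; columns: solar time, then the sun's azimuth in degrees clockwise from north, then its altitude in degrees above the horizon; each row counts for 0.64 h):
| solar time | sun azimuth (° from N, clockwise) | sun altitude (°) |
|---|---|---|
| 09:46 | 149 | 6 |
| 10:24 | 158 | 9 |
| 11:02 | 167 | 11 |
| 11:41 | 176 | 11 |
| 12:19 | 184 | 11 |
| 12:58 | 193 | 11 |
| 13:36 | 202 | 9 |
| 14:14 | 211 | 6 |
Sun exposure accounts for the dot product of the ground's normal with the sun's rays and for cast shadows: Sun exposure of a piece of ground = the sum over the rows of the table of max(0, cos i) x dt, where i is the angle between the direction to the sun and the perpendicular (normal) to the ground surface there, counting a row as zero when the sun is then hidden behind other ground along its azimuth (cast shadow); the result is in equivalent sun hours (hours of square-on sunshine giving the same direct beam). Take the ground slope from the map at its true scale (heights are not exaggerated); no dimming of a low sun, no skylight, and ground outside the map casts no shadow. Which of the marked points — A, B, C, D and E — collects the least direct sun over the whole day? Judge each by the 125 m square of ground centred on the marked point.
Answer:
A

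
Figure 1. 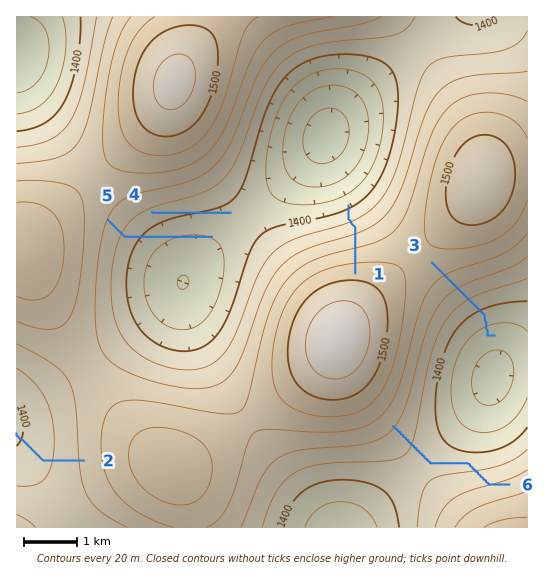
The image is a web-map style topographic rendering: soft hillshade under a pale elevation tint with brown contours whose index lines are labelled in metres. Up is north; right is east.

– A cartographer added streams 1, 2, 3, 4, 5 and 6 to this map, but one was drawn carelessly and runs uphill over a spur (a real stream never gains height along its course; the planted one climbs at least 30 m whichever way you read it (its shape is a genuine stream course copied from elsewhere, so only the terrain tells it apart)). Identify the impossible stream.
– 6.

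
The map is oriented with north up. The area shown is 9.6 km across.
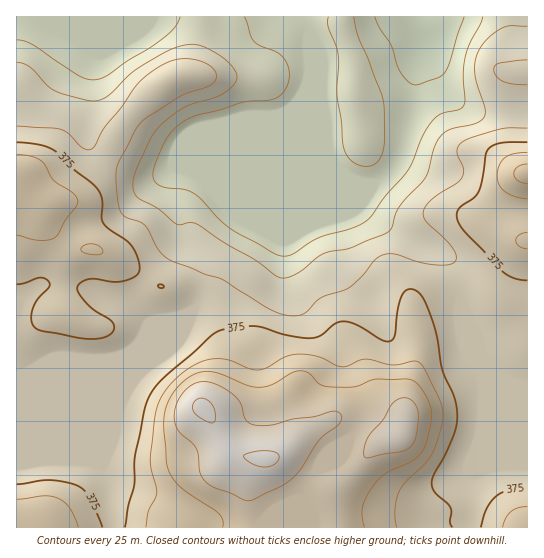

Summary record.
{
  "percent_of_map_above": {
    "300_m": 82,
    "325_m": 72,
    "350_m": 61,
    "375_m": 33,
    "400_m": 20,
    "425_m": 13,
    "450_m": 5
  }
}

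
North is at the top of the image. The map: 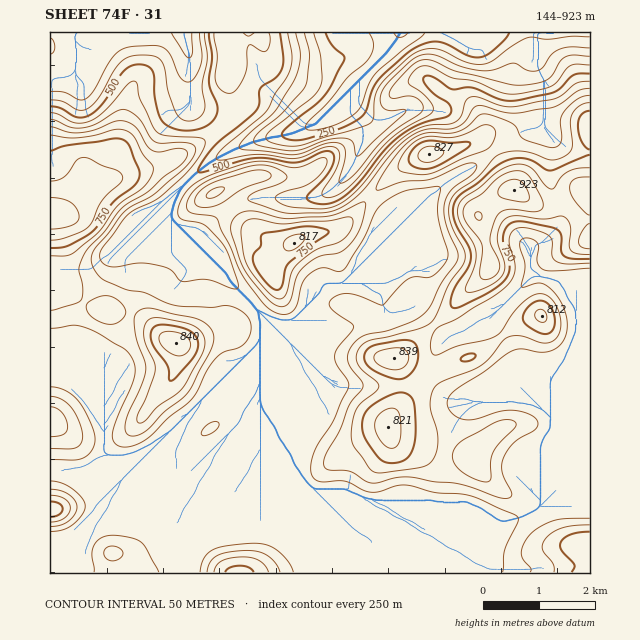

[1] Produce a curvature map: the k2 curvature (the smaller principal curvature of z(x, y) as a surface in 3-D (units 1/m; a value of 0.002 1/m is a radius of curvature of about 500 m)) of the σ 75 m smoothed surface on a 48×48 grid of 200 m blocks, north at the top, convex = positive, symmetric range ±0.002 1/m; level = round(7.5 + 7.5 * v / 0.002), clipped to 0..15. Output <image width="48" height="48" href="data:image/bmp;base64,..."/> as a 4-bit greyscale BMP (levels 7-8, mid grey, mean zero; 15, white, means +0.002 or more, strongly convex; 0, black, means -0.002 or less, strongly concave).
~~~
<image width="48" height="48" href="data:image/bmp;base64,Qk32BAAAAAAAAHYAAAAoAAAAMAAAADAAAAABAAQAAAAAAIAEAAATCwAAEwsAABAAAAAAAAAAAAAAABEREQAiIiIAMzMzAERERABVVVUAZmZmAHd3dwCIiIgAmZmZAKqqqgC7u7sAzMzMAN3d3QDu7u4A////AHd0VVVoV1OamZh2V3d3Z3d3d3d2ZlRVVXdkmod2Z2JoiIdlZ3eHd3d3d3d1eHd3d2d0iod1d3UiM0RGd3d3d3d3d3d1aId4mQFFNEVXd3d2VFV3d3d3d3d3d3d2V3d4iJYUdmd3d3d3d3d3d3d3d3d3d3d2VVZmZspTd3d3d3d3d3d3d3d3d3d3d3ZEVVVUMqhTd3d3d3d3d3d3d3d1RFZURENXh2d3d1Qld3d3d3d3d3d3dUQ1ZUNGd2d3dmd3dzNnd3d3d3d3d3d3VnZnh2Znd3iHZHd3d0RFd3d3d3d3d3d3R5hmd4dndnmGVXd3d2d2VURnd3Z3d3d3Voh2eJh2Znh2ZHd3d4iHRXY0d3dWd3d3ZIdmiZh2Znh3dUV3d5iGRXhyR2iGZ3d3dFdnmYh3Zmd4h3ZXd5mEVGmXJFaIZ3d3d0Z4mZh3dmZ4mIdXd6lkdUiGYzVmd3d3d1R4mZh3ZlREVVRnd4Y2dzZ3iEN3d3d3d3NmZnd3ZVVlVWd3d0Nnd0R4iXJnd3d3d3VDISRmZlRHd3d3d2d3d2Rmd3Q3d3d3d2RVVVVFZ3Yzd3d3d3d3d2RUVnYlZ3d3d1VnmqpkZ4mENVRXd3d3dlRniadFZXd3d1Zomal0R4mHZVVDZ3d2VmR6q6dFh1d3d2VWd3dmQ0ZmZWeFN1VUZlNomXVWiVd3d3UyM1ZmZCNGZmmWJ4dnmFRmZlVXiEQzZ1VlQzNWZlNEZoymJ3dWmmVmVFVohRNlNmiZdmVEZ3UiNZykN3hkeGZlVWeHUSeGJWd2Vnh0WIdjAVdiV3mFVlZmZniGEWmWNVVWd1eFR4d3MSMjZ2VmVmiIhmVTBoqFRFZnd3VlRnaMc0QyETRENFZlVWdxSYhVZFZVd3d2REWcgzVWZWZTE2VWd3dgaHZohVZTd3d3UzRXUkVniYh2UFd3d3Ykd3Z6lnmER3d3M2ZVMjM1m4ialAd3dTNWiYZol3iXJ3d3FYiGMjRDV4mYhyBXVGUzaIdVd2aHRXd2FquVNHdkZoh3dlMBNHlyEjMhEjVmZFd2Frt1V4hUd4dnd3d0AGqoQQASAABWZlNEFIhmiZY0iWZ4iIiHUAaYd3dnhiAGd2VDACVpq5UmmWd4eIl2dgA3eJl1eZICd3Z3UAA3moU3mGeId3dlenAAN5l0WKcAWHebl0ACV3ZGVGeIeJhUeoZAABNESKdAFoisl3dCJFVUM3Z3eKljV2VnQAAAA2ZVI2irhWeHVVVUWIVFZ4dkREVnh1MhAAJWUhRmU0aJd3ZUeoY0VmZmZUVXiId2UiIURAAAATaYZndVinY0ZmZmZlVWeIh2dzRRV2MRNFZ3VnhliUVEZ3d3ZkRmZmZ2eXJRSpZXhWd2VWdVd0VUV4iIZTSJhmd2aIYzF4d5hmhlVURGd2Z1RomYdSOJlmiXZnZkAmi7hmdVZlVWd4Z3RXiIhRNnhWiYdmZ4QCaZh1RGeHVnh4dnVFZnZBNndXiIdmZ4hRJWZTM1d3ZWdoZodlREVSSpdYmHdmZ3h1MRI1d0RXZUMw=="/>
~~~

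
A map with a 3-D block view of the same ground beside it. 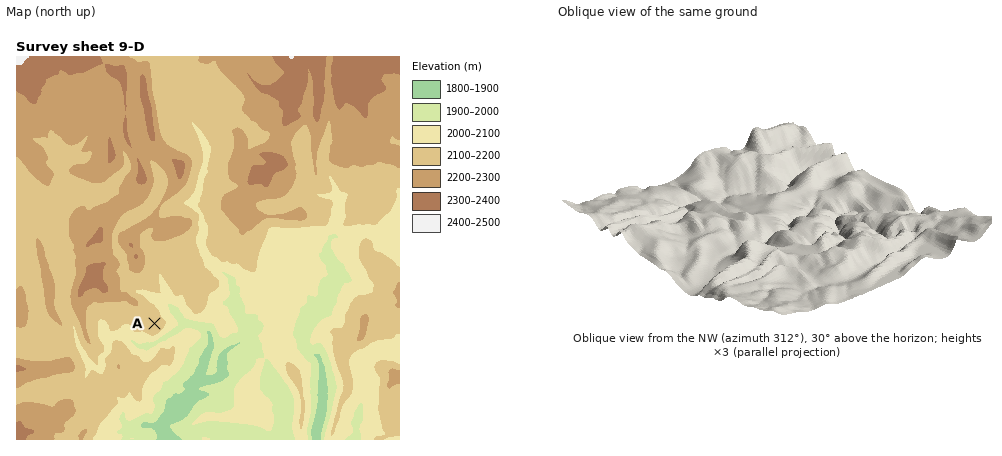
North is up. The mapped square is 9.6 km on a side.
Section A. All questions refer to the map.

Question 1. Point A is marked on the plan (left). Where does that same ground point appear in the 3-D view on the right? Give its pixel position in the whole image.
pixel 856 223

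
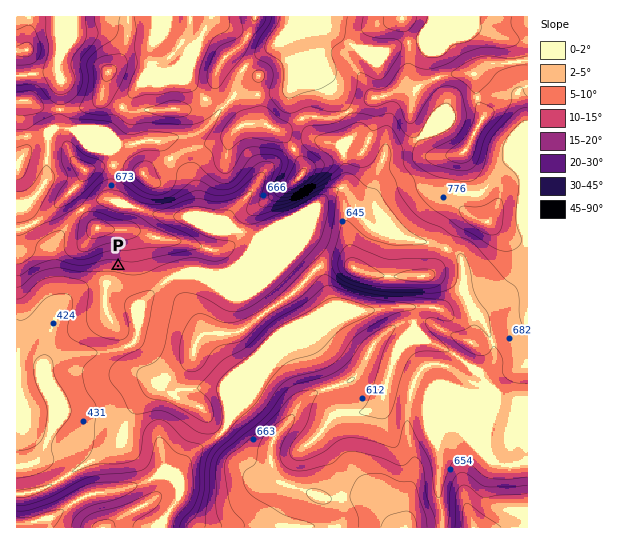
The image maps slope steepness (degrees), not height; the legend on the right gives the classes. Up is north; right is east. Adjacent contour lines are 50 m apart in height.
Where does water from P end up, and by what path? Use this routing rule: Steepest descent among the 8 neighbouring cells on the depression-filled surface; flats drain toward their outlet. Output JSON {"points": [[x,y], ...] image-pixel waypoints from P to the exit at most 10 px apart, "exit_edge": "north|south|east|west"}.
{"points": [[118, 266], [118, 277], [121, 287], [131, 298], [137, 309], [137, 319], [137, 330], [135, 341], [125, 347], [114, 350], [103, 351], [93, 351], [82, 353], [71, 354], [61, 355], [50, 362], [49, 371], [49, 382], [49, 393], [49, 403], [50, 414], [50, 425], [50, 435], [45, 446], [39, 457], [29, 465], [18, 466], [17, 466]], "exit_edge": "west"}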